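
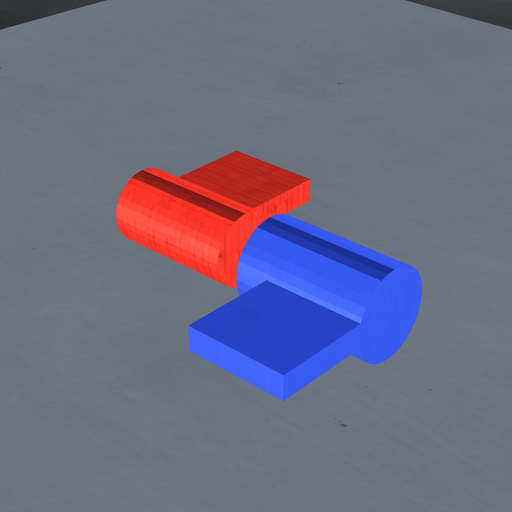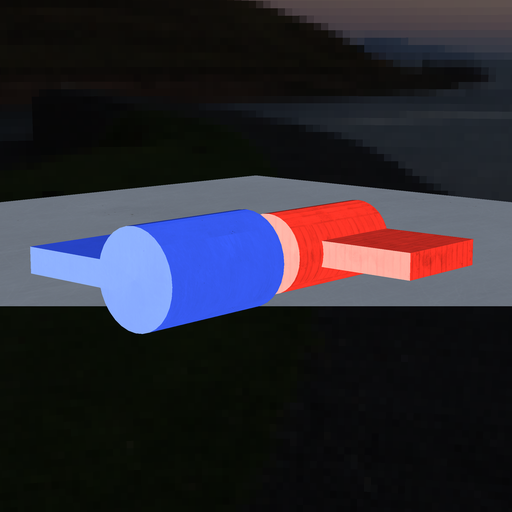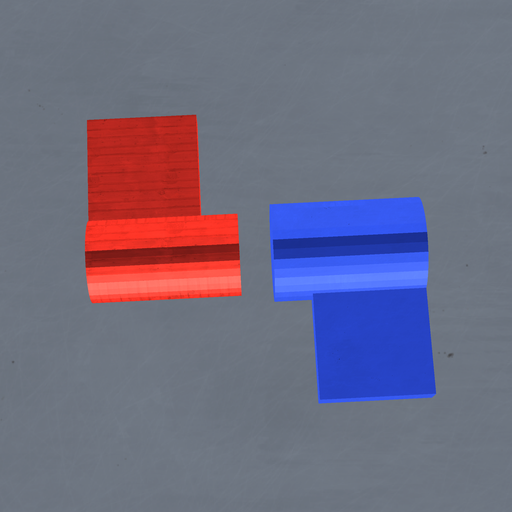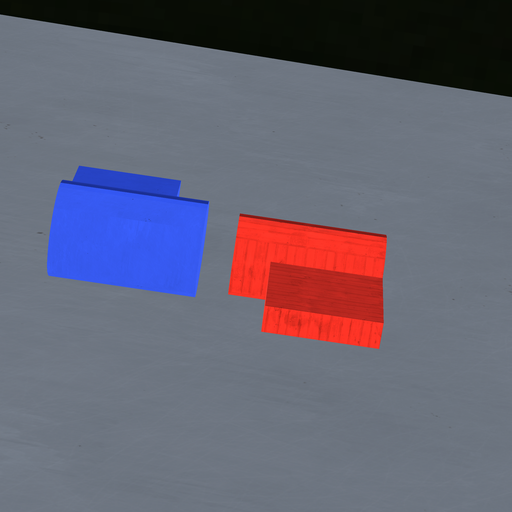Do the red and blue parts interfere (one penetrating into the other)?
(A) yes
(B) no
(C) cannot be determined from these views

(B) no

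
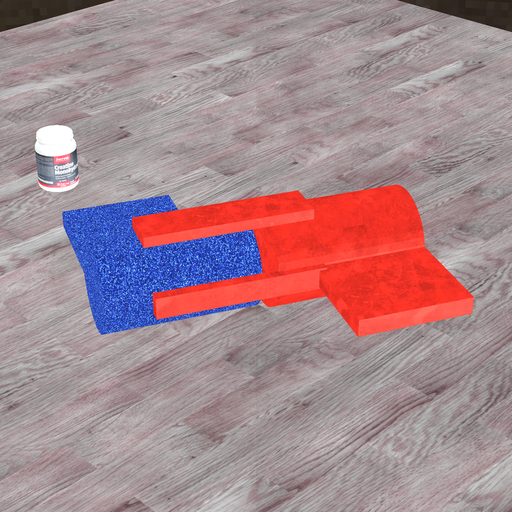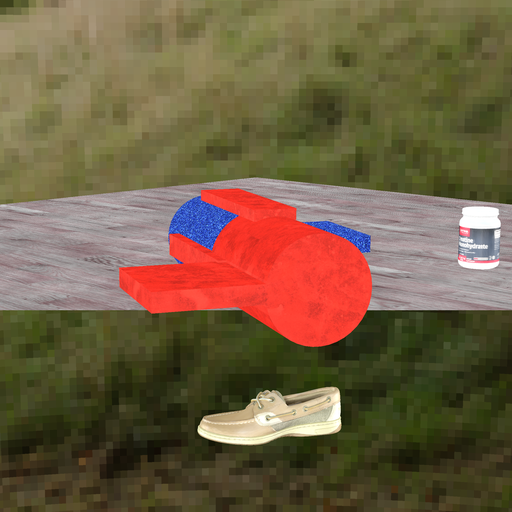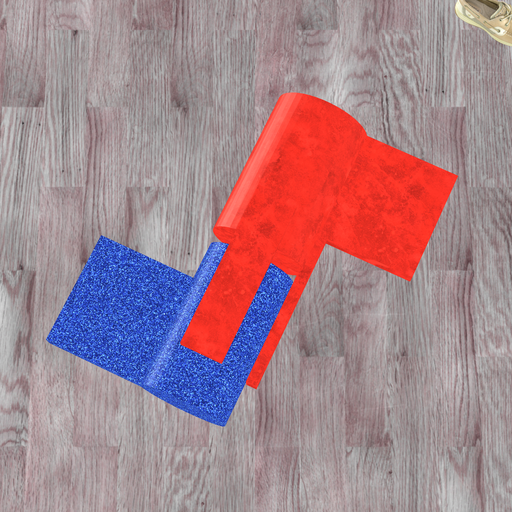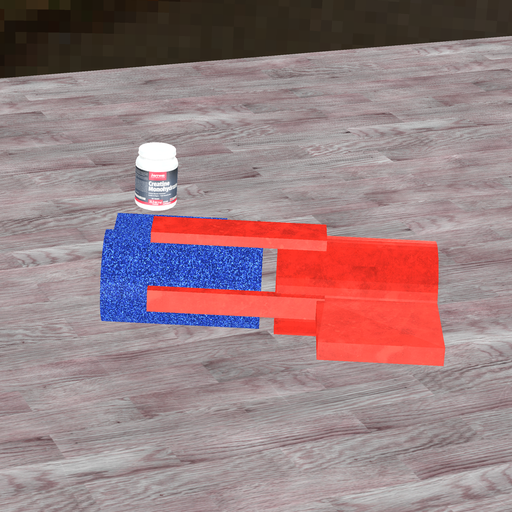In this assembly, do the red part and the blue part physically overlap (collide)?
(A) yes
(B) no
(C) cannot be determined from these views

(B) no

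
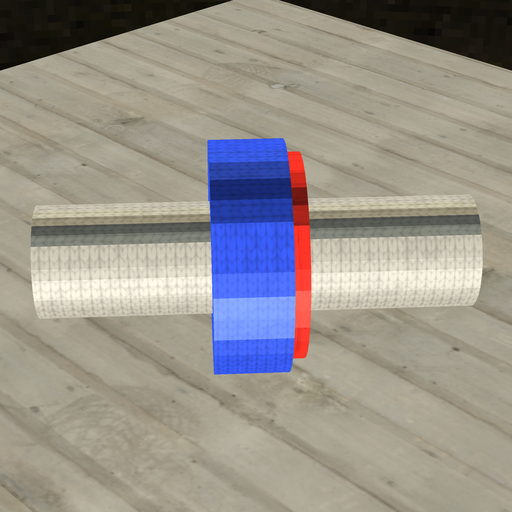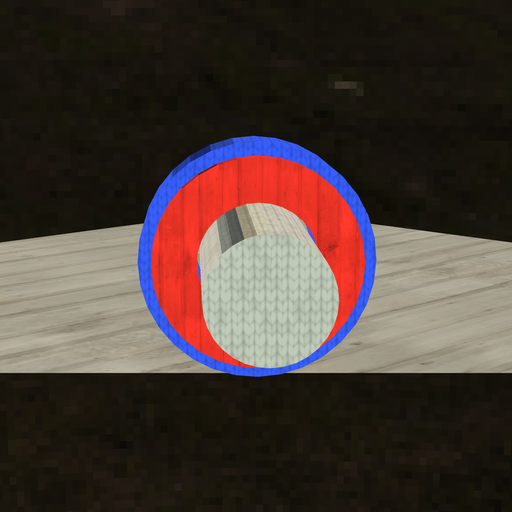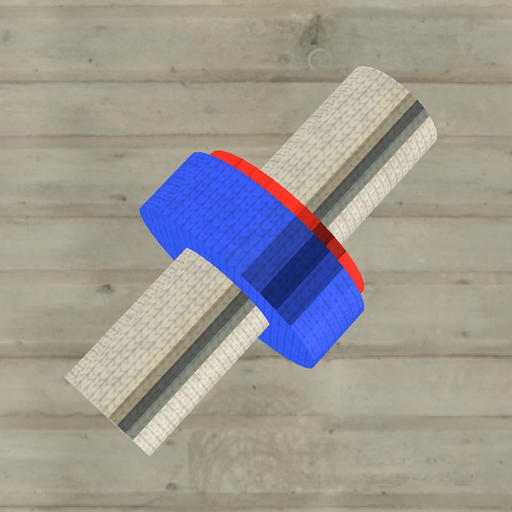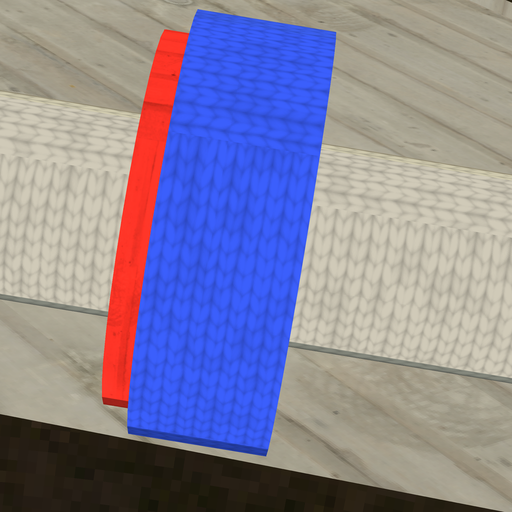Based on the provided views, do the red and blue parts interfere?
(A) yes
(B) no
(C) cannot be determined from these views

(A) yes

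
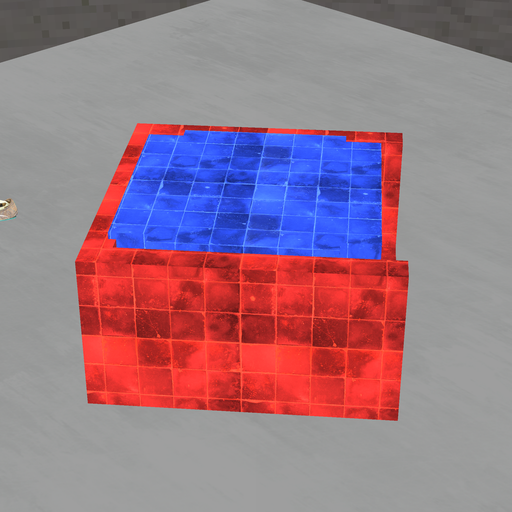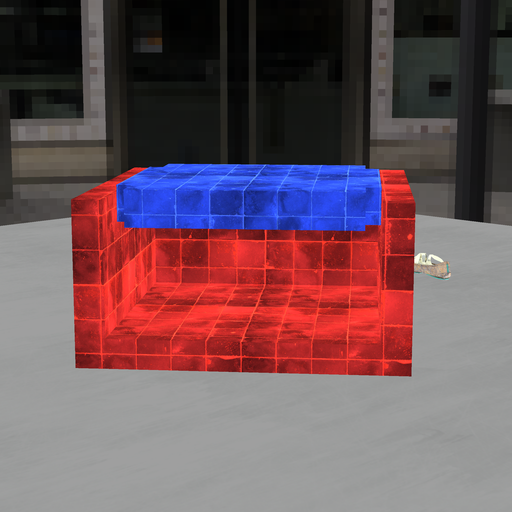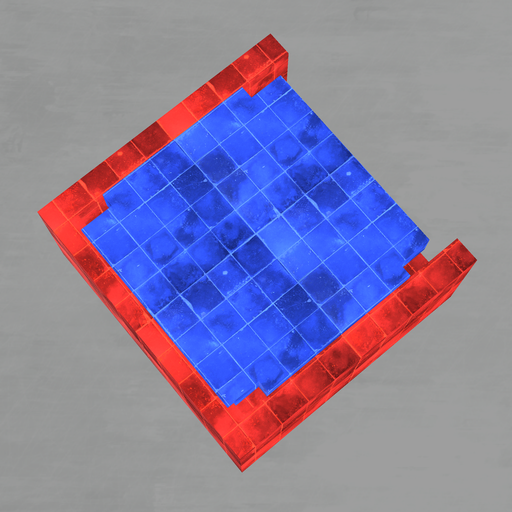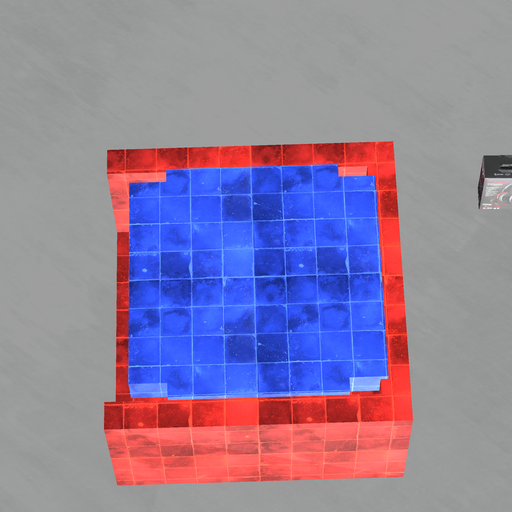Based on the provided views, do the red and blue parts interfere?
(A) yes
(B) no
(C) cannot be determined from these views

(A) yes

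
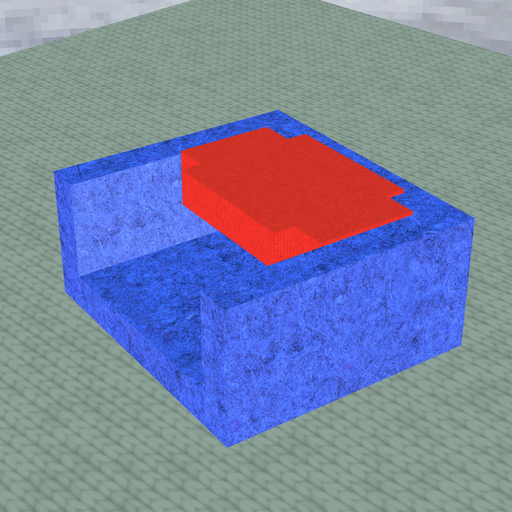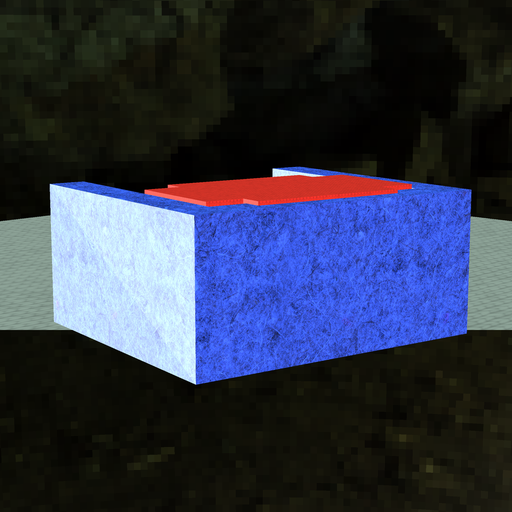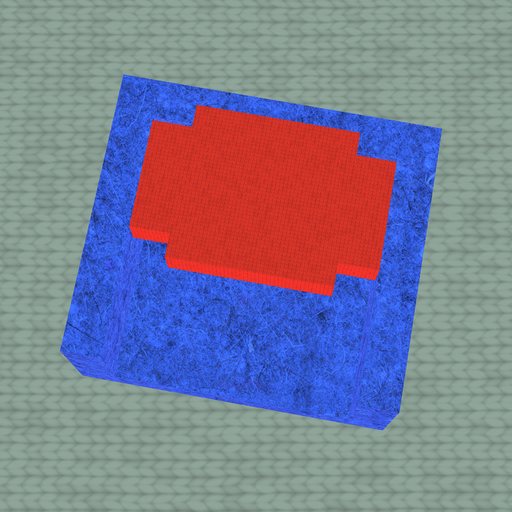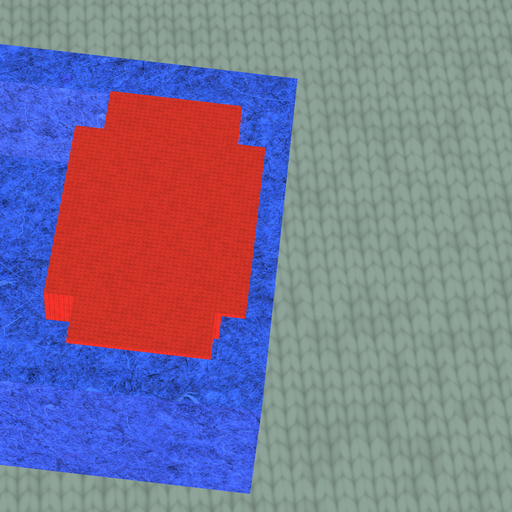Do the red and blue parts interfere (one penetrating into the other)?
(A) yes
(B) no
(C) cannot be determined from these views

(A) yes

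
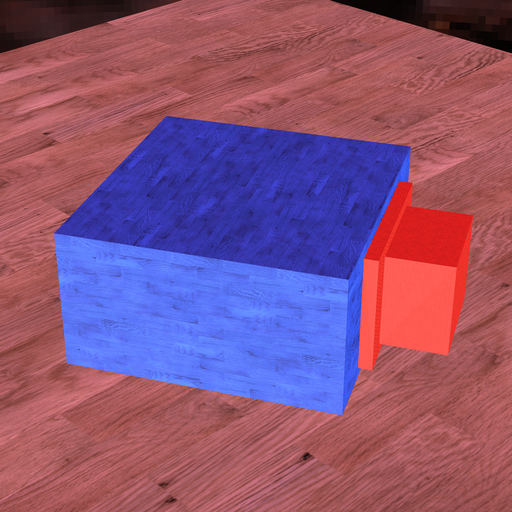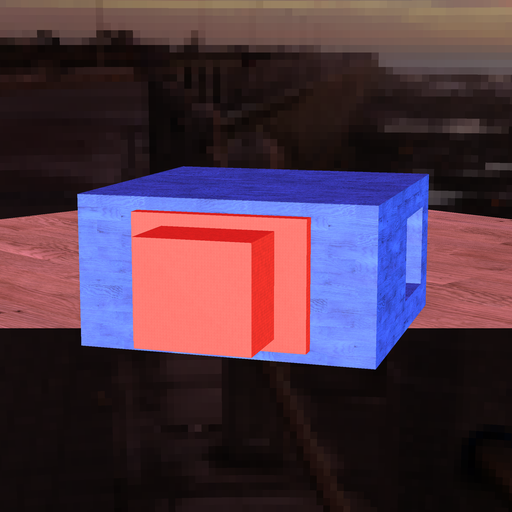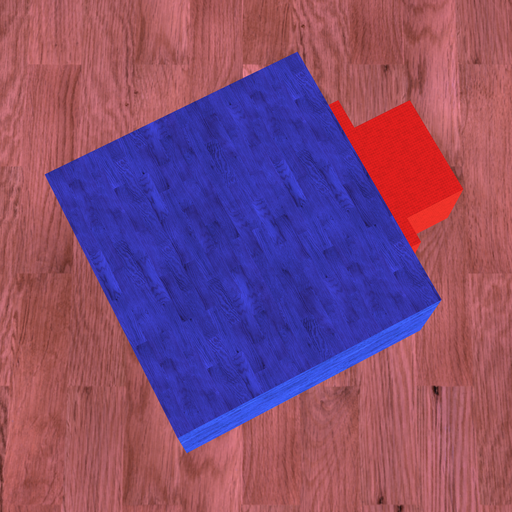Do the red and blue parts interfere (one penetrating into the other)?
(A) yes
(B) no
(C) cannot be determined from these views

(C) cannot be determined from these views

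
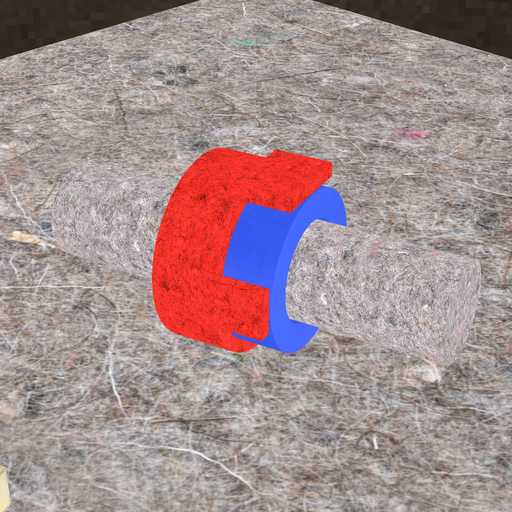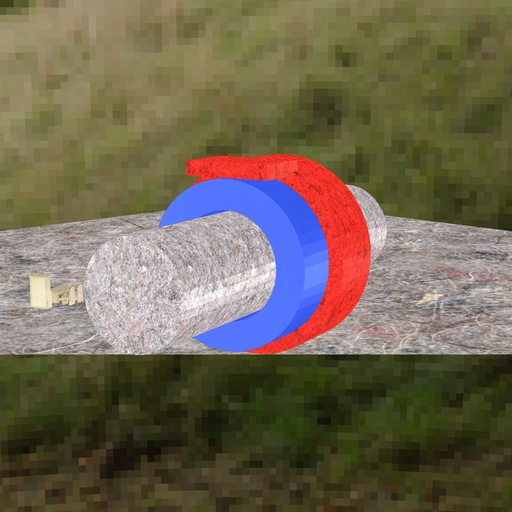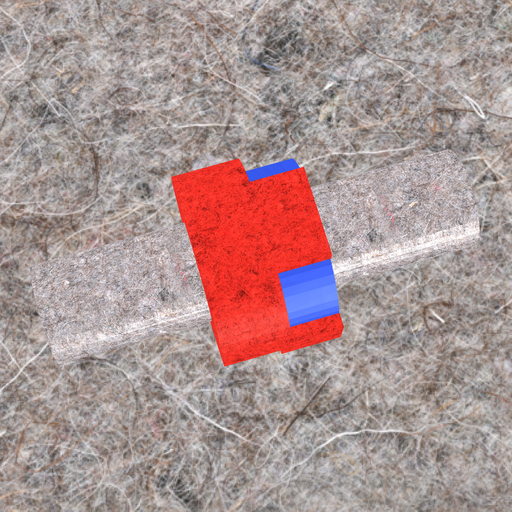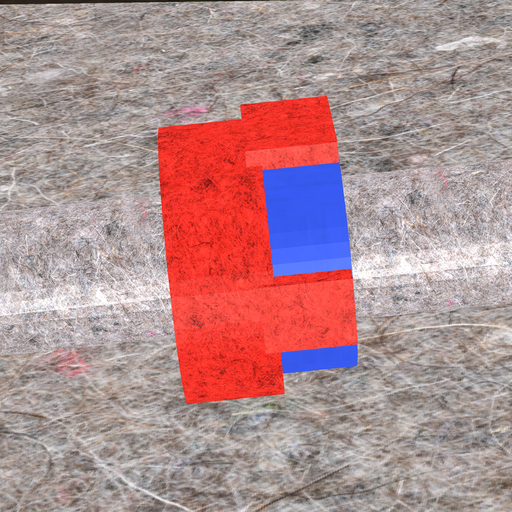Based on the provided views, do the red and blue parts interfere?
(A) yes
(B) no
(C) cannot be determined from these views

(A) yes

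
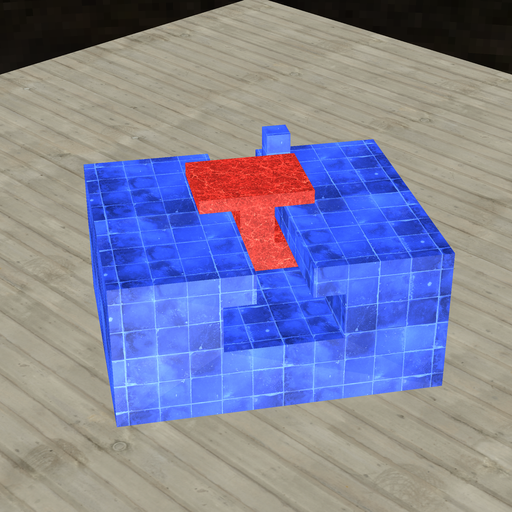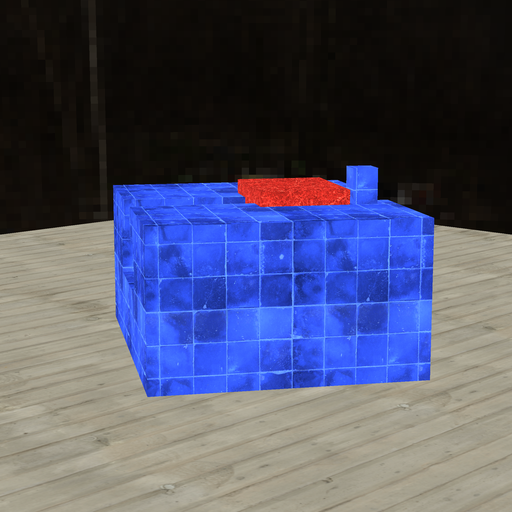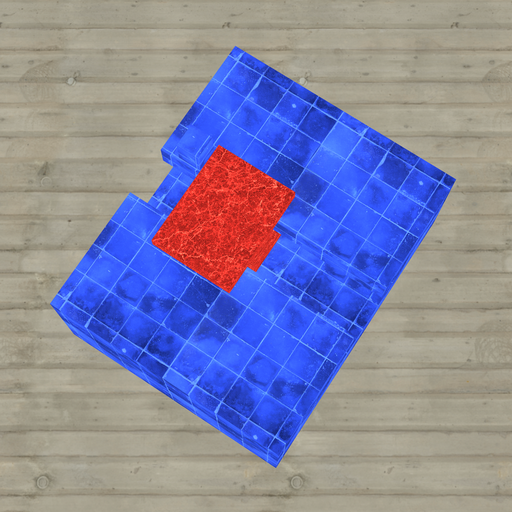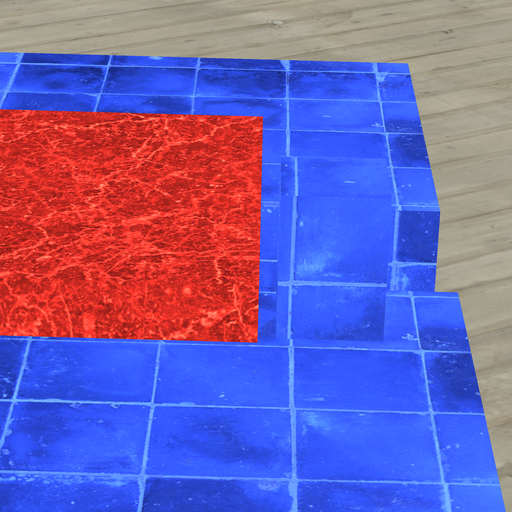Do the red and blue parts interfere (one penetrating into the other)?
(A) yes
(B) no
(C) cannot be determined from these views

(B) no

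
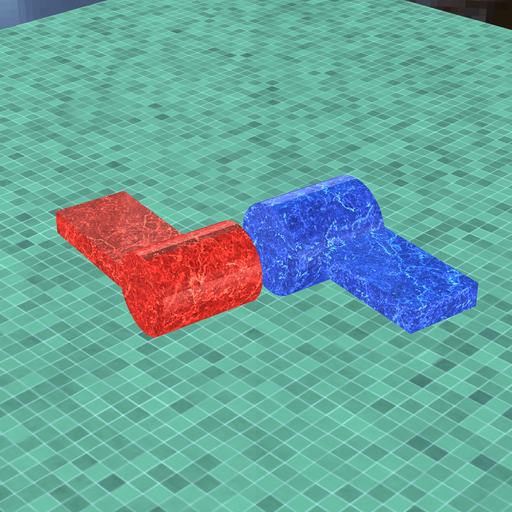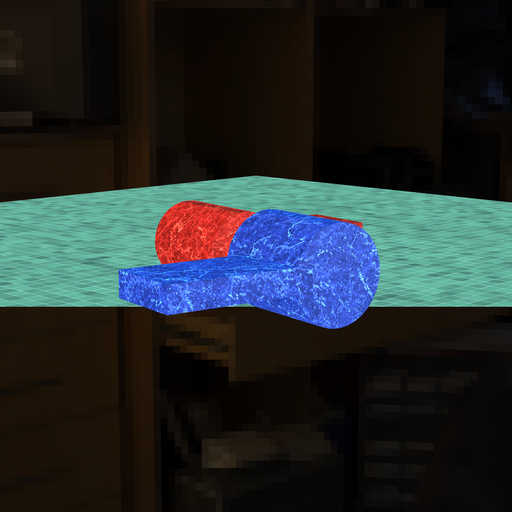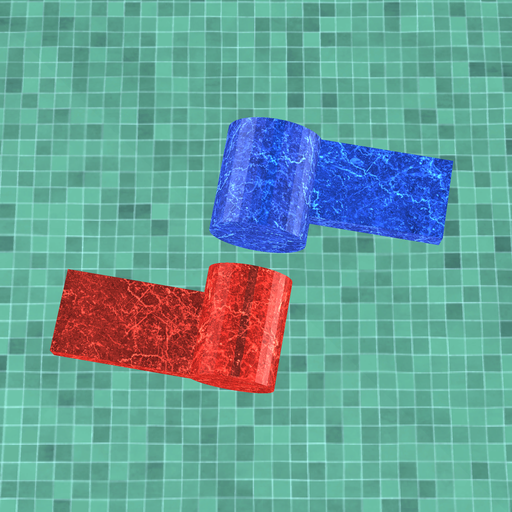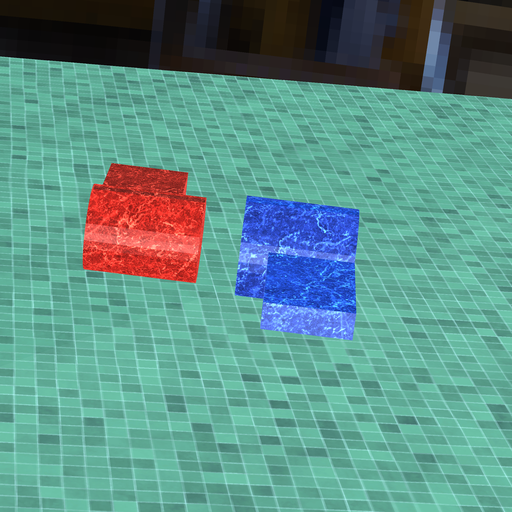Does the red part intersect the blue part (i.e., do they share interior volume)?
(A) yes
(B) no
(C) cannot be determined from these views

(B) no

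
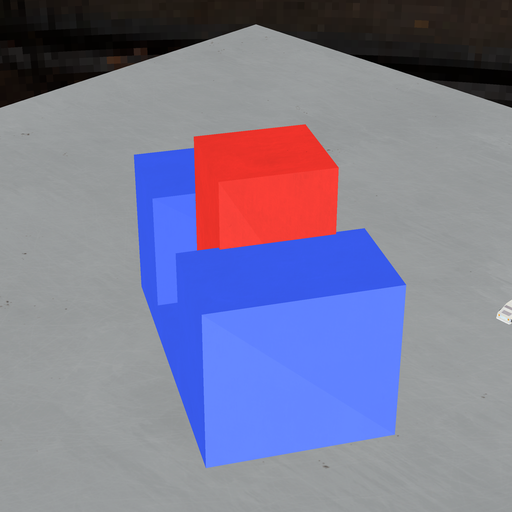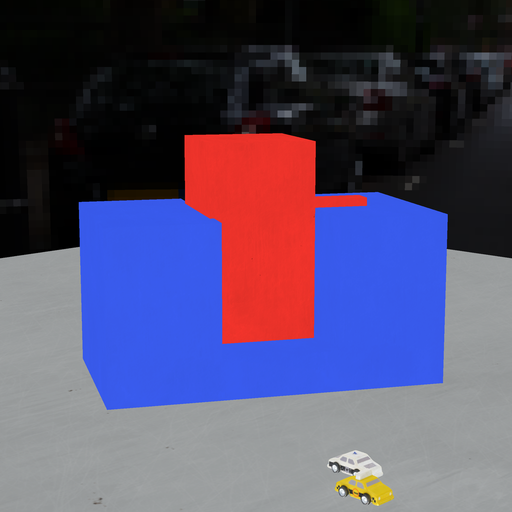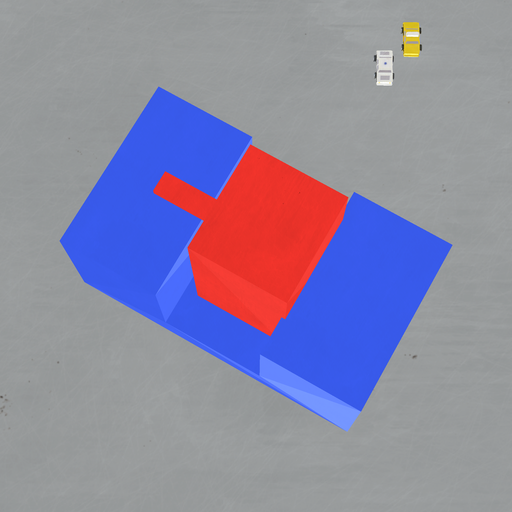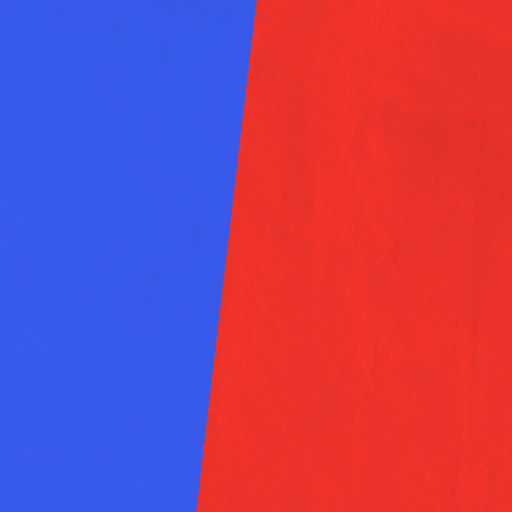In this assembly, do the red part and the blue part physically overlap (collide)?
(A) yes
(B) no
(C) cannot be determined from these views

(A) yes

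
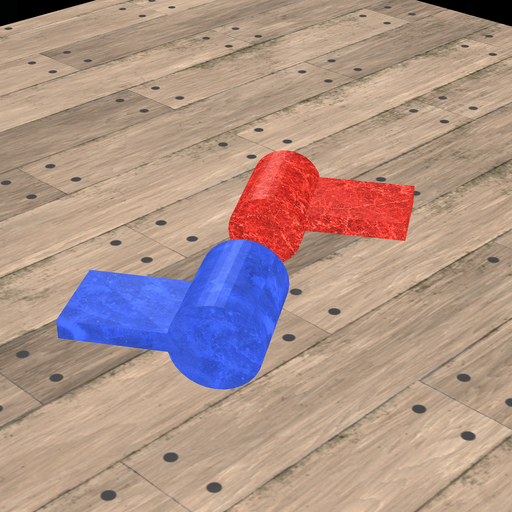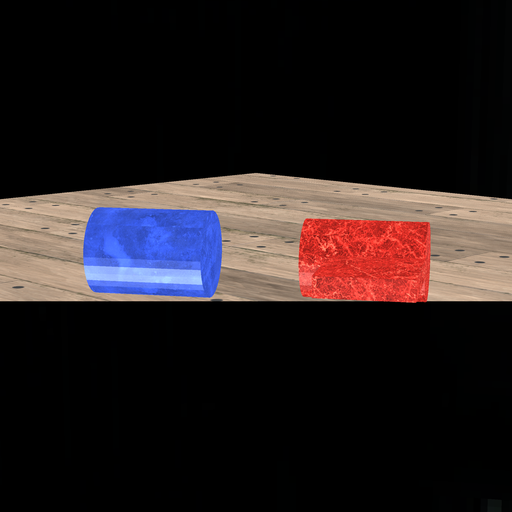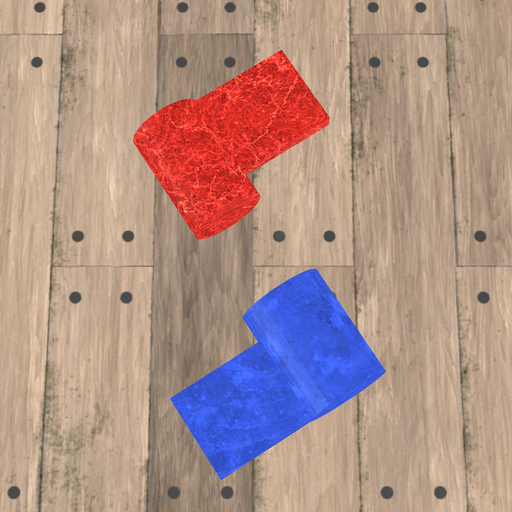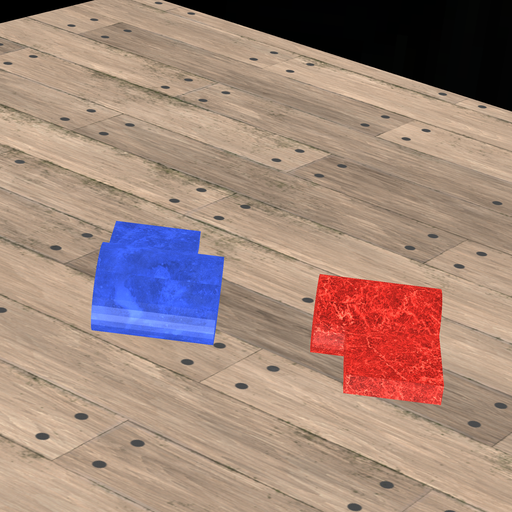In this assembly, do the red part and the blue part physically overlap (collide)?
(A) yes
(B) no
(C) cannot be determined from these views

(B) no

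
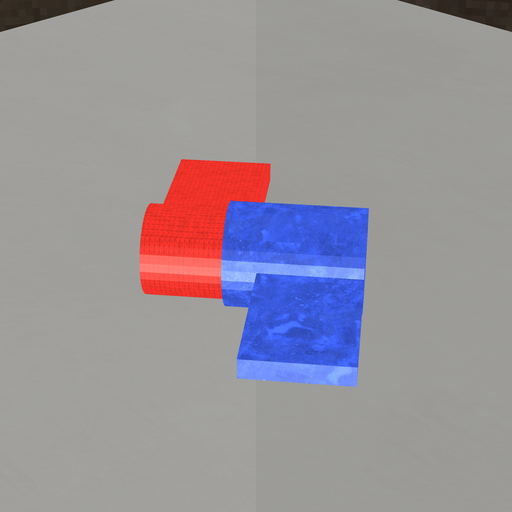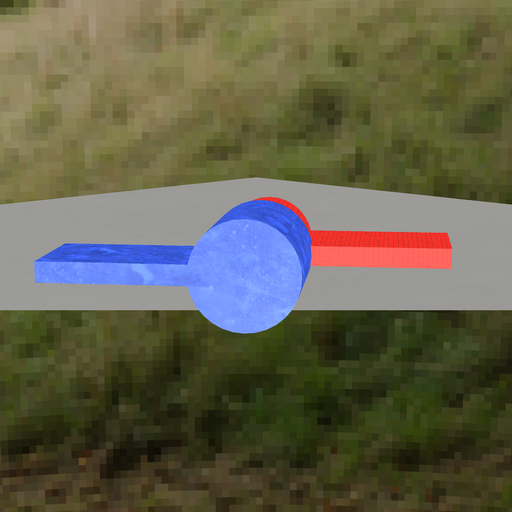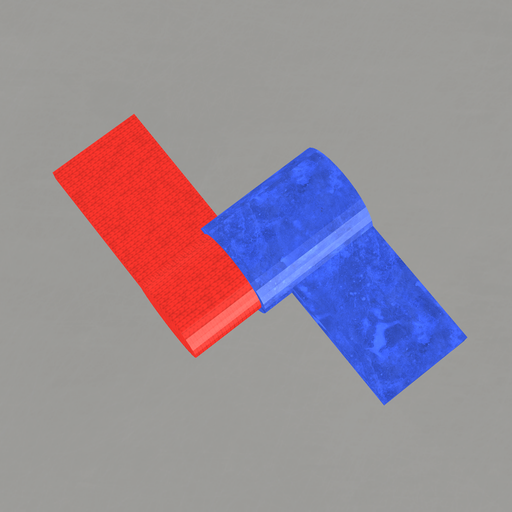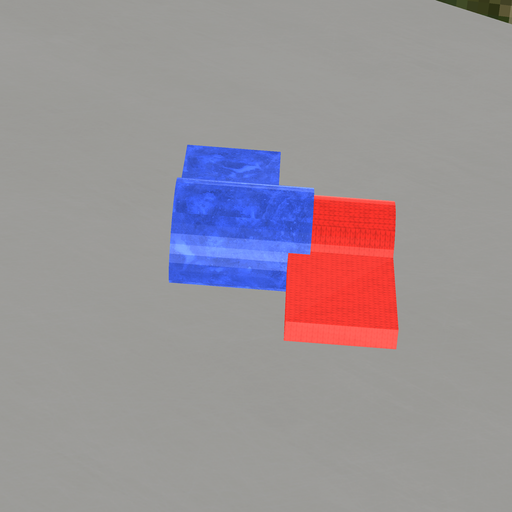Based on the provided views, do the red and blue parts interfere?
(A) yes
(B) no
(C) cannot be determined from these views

(A) yes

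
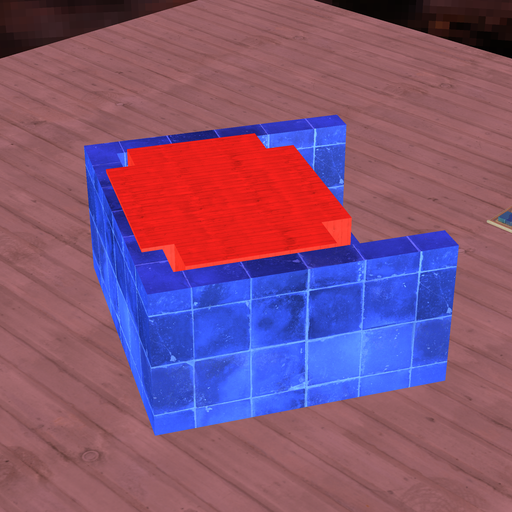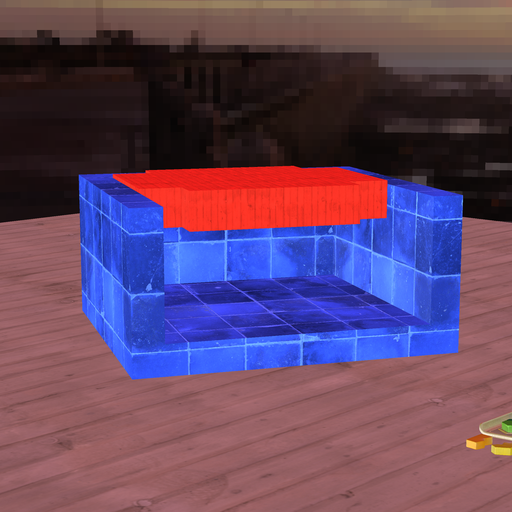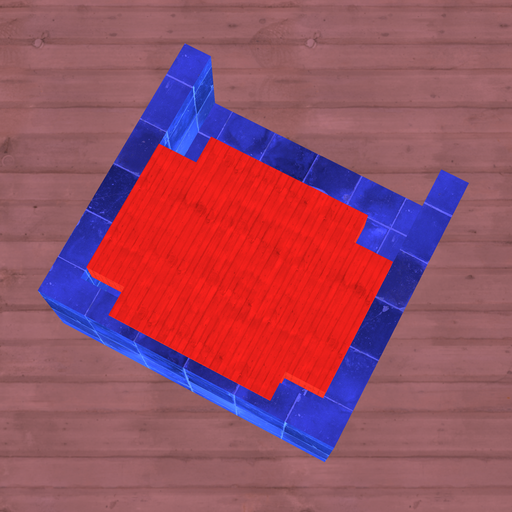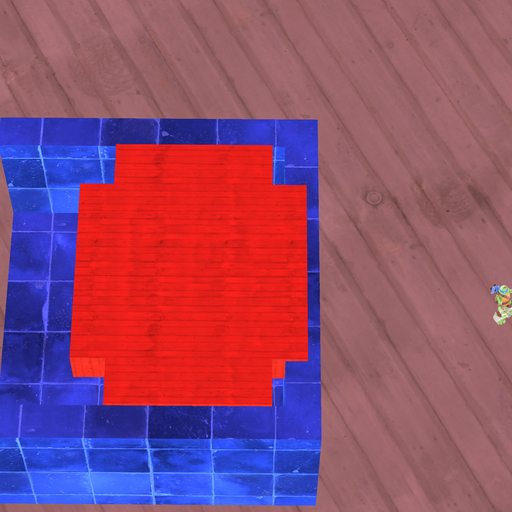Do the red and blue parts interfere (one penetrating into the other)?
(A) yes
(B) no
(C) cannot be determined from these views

(A) yes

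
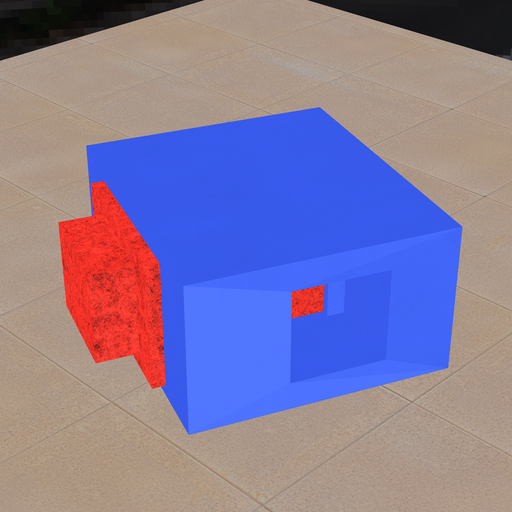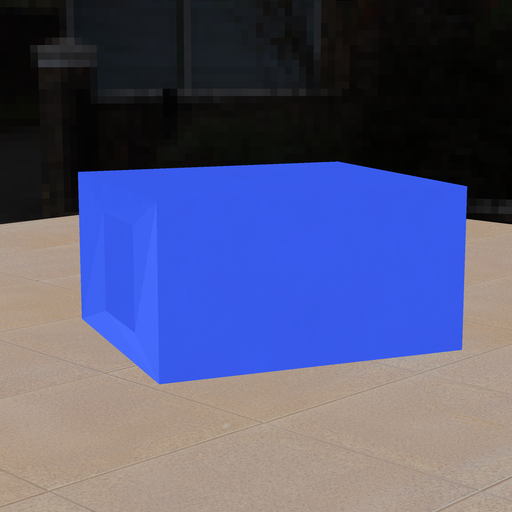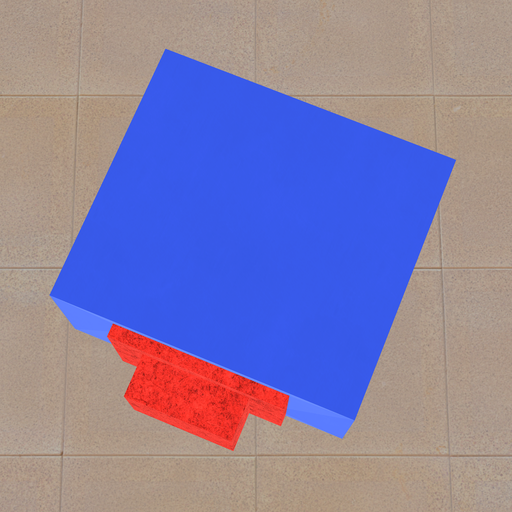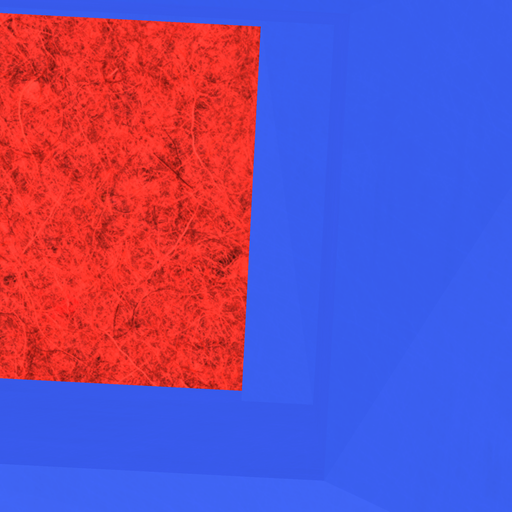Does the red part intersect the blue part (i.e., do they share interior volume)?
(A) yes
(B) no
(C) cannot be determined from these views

(A) yes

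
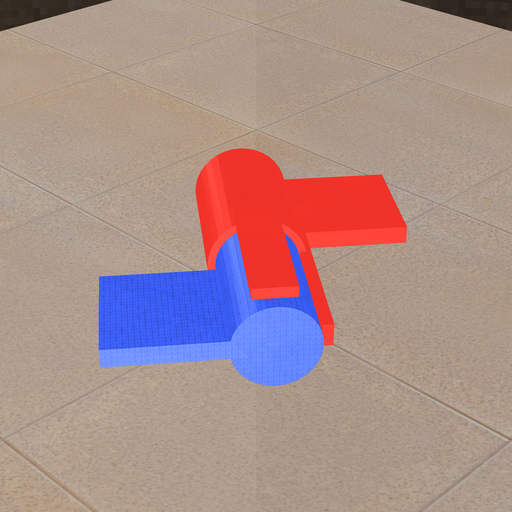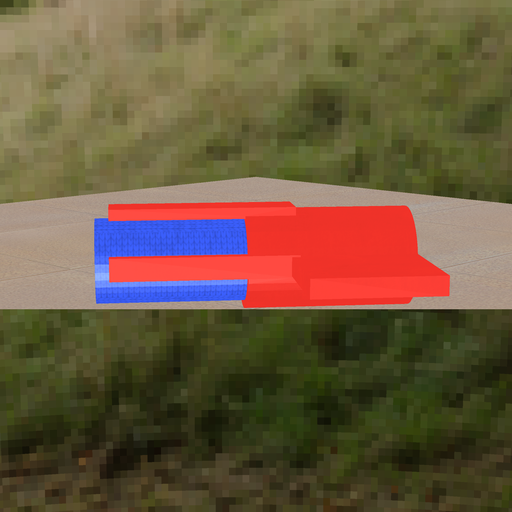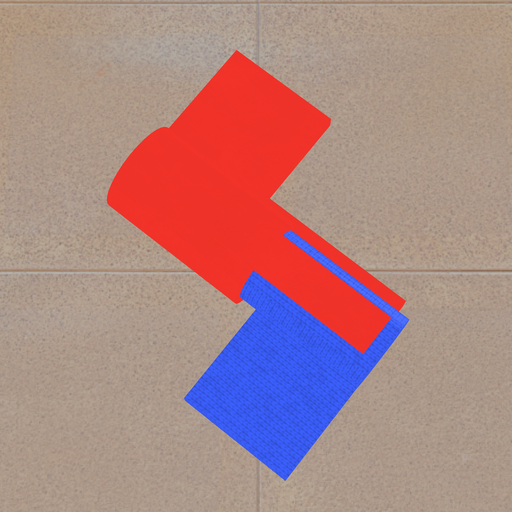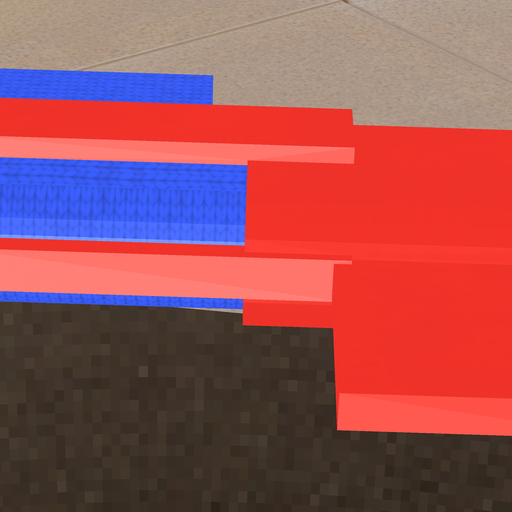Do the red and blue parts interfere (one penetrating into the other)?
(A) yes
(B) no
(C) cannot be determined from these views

(A) yes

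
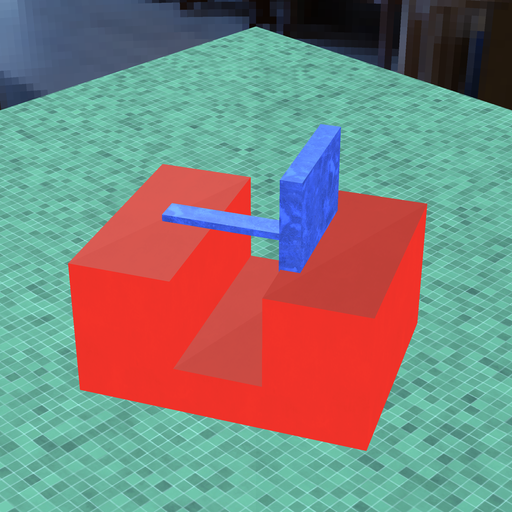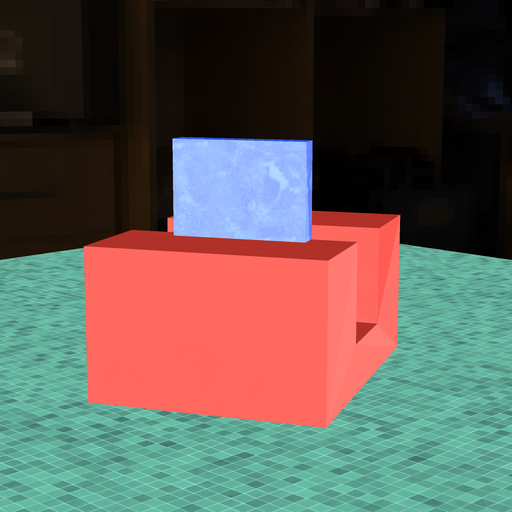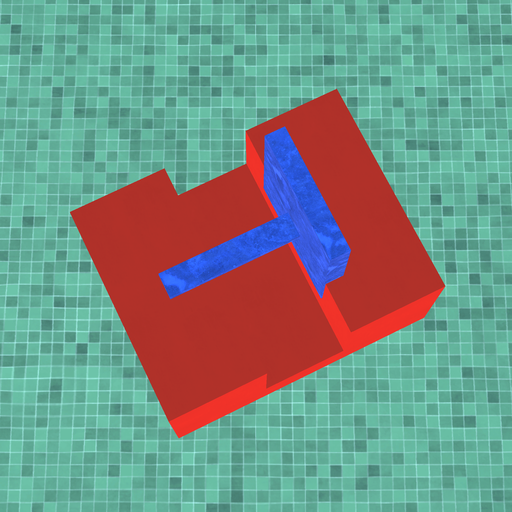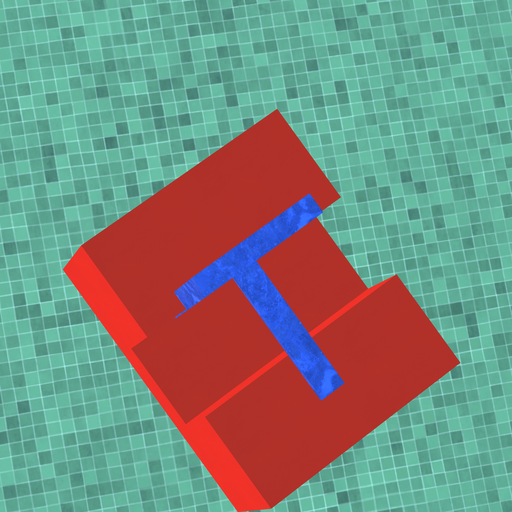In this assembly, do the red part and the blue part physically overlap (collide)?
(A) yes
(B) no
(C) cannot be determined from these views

(A) yes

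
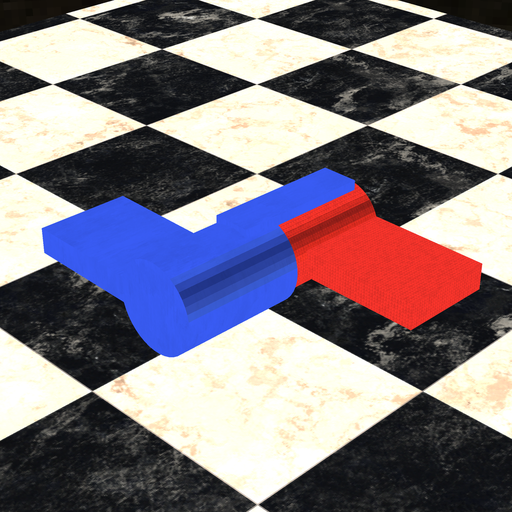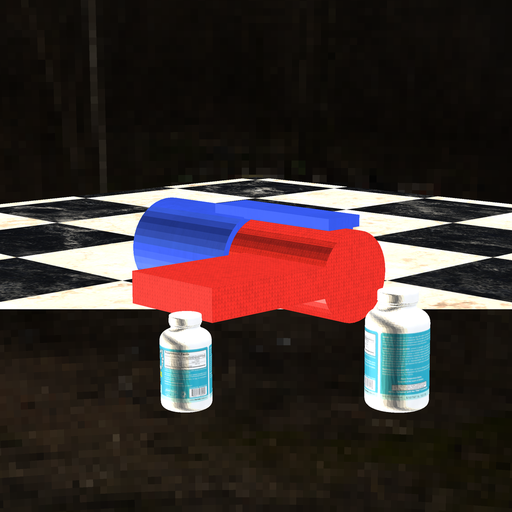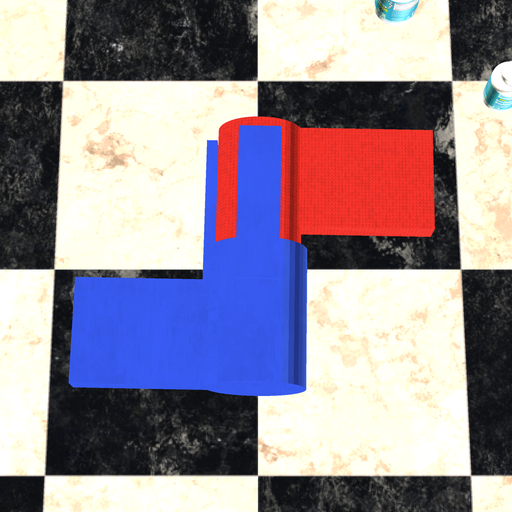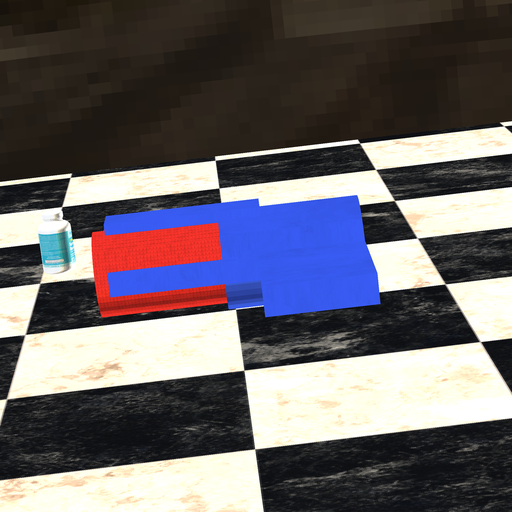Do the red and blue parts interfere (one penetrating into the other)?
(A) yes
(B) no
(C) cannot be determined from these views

(A) yes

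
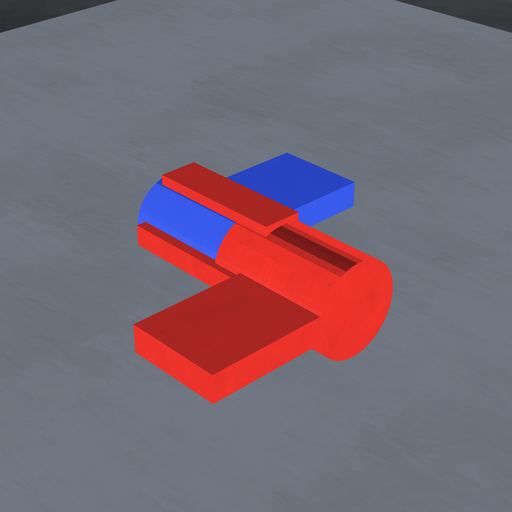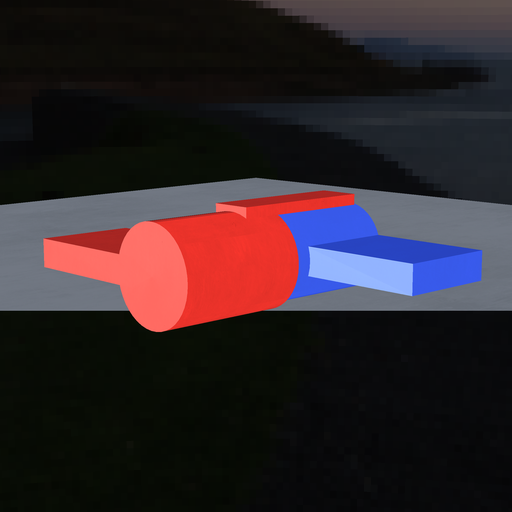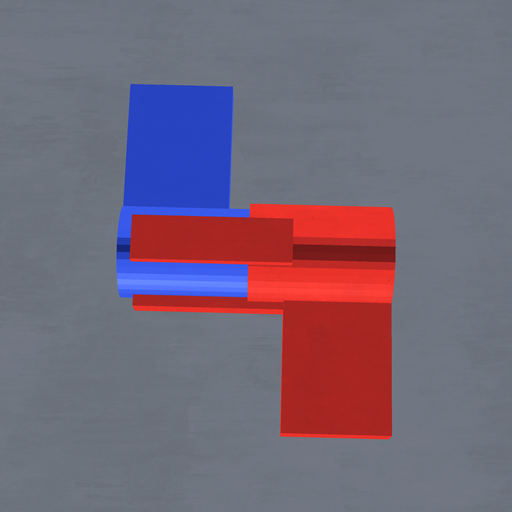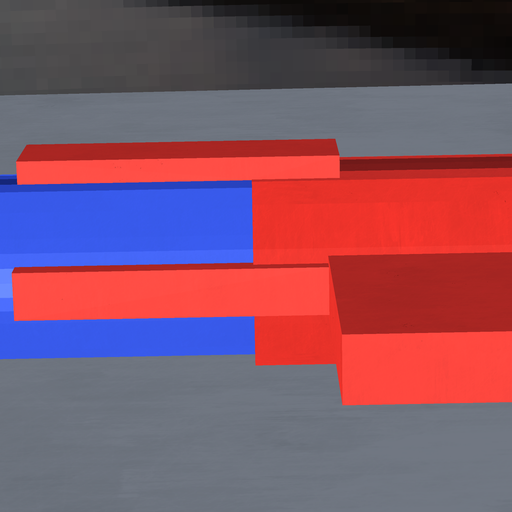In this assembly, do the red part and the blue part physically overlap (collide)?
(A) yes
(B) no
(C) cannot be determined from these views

(A) yes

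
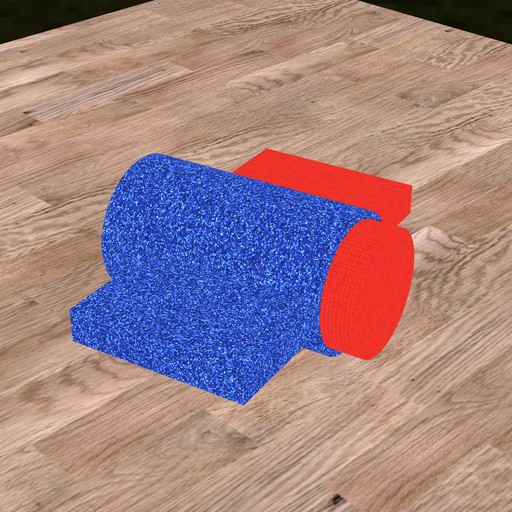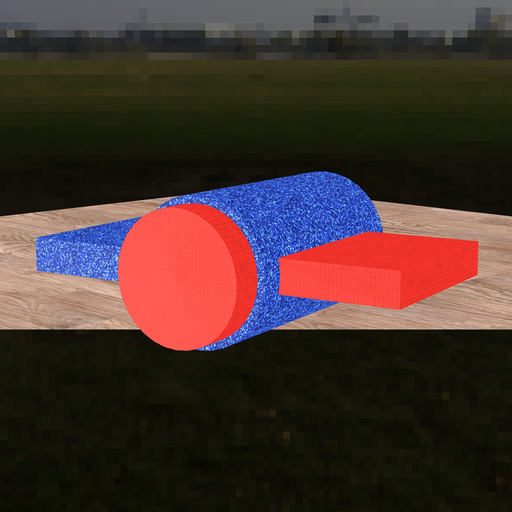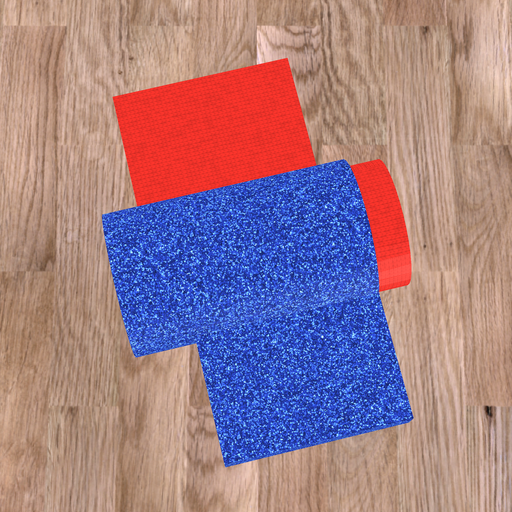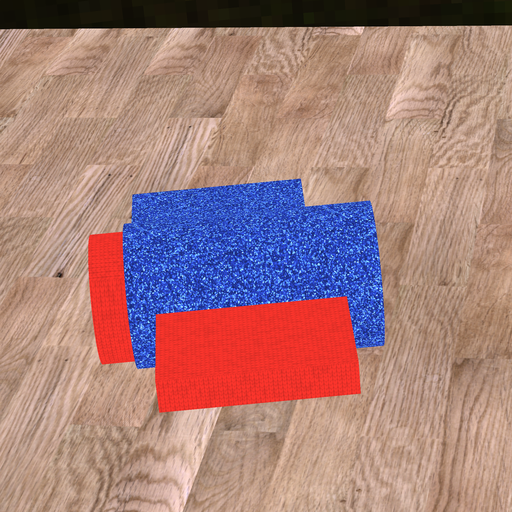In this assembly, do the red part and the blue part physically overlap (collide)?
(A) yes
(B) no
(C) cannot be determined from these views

(A) yes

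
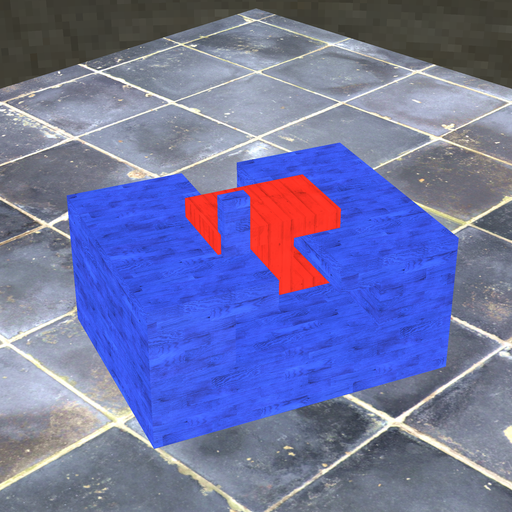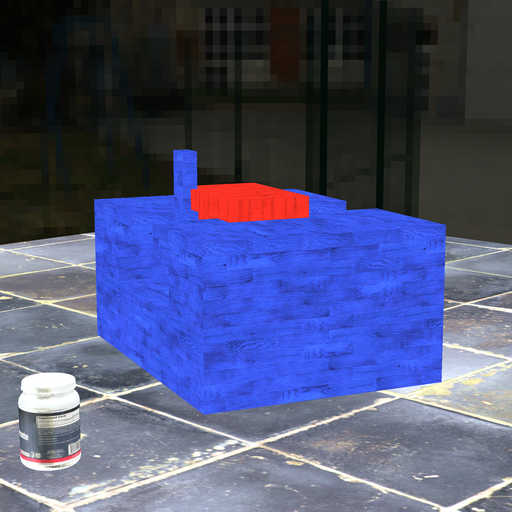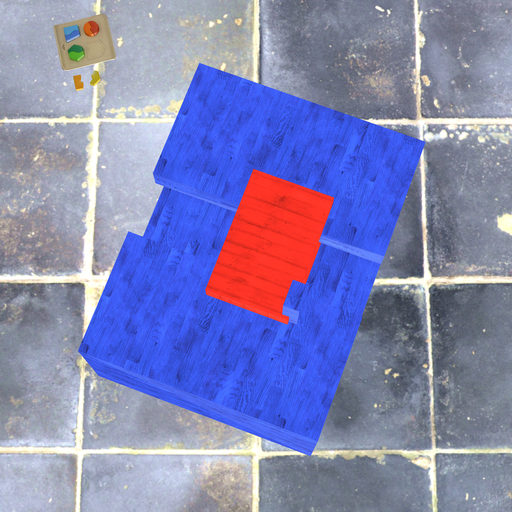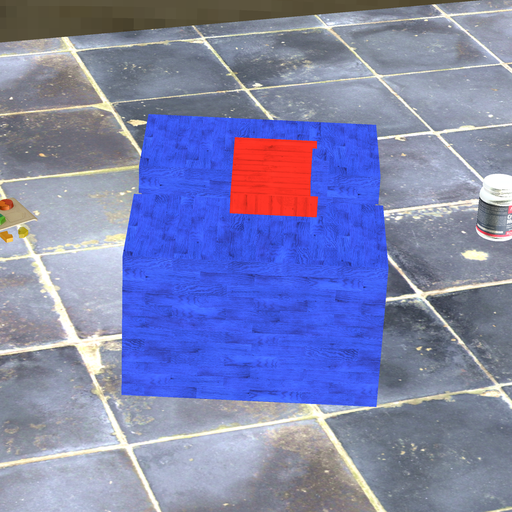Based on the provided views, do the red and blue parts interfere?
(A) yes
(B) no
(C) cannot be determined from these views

(A) yes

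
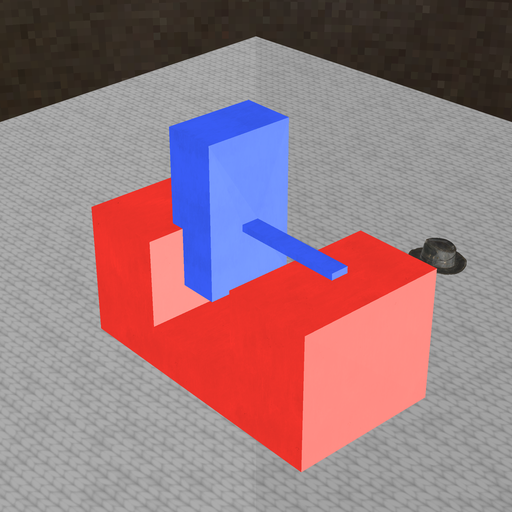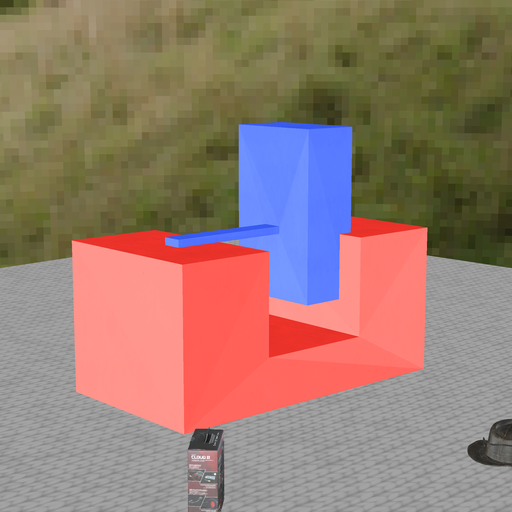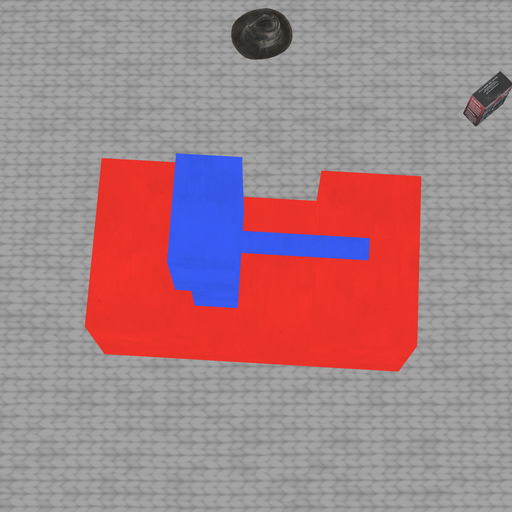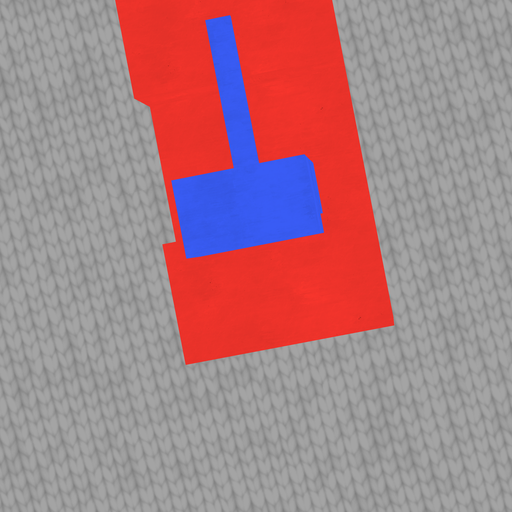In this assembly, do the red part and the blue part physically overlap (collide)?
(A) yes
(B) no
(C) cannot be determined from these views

(A) yes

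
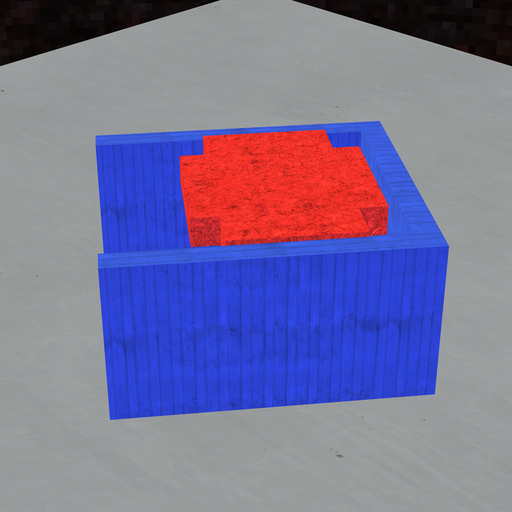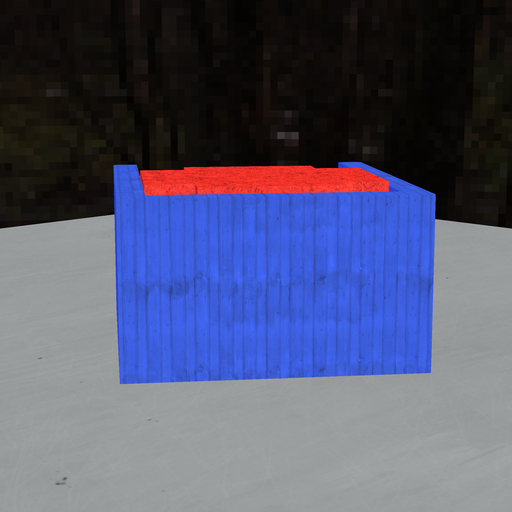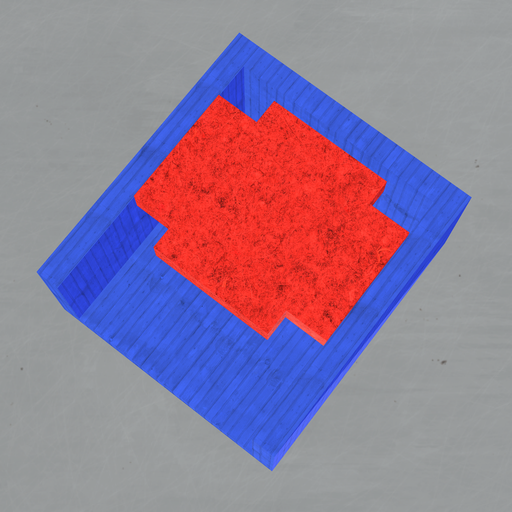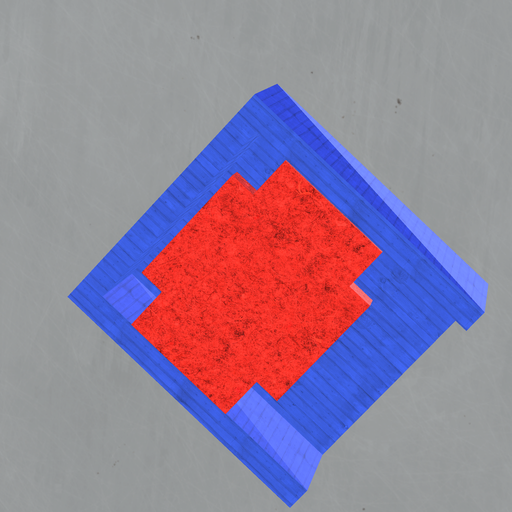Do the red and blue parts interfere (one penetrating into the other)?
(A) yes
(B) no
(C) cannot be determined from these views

(B) no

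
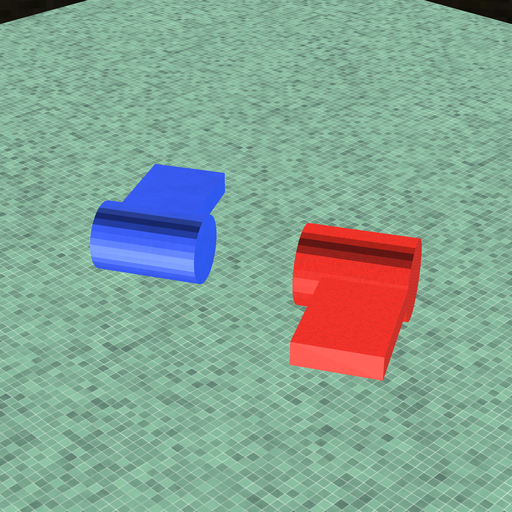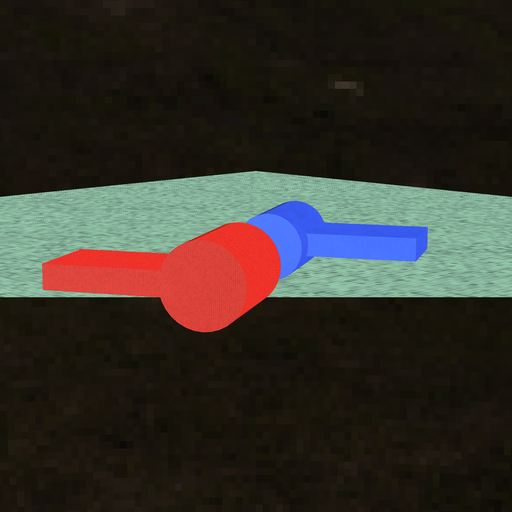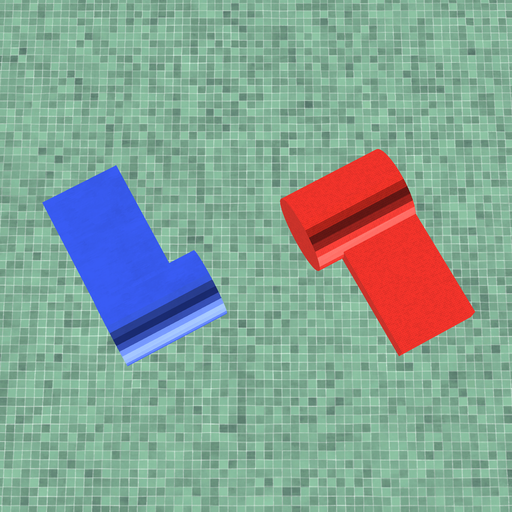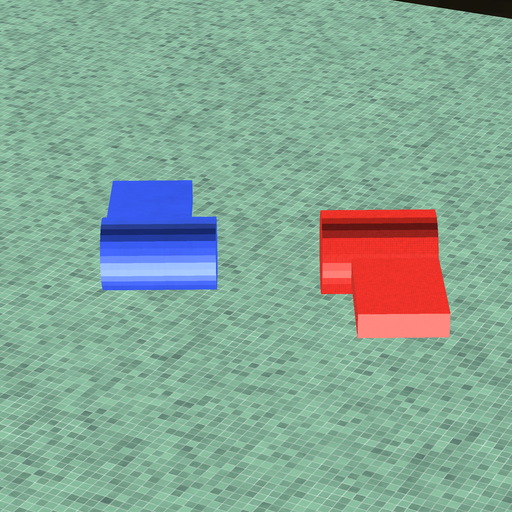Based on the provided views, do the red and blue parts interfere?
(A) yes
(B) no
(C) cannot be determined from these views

(B) no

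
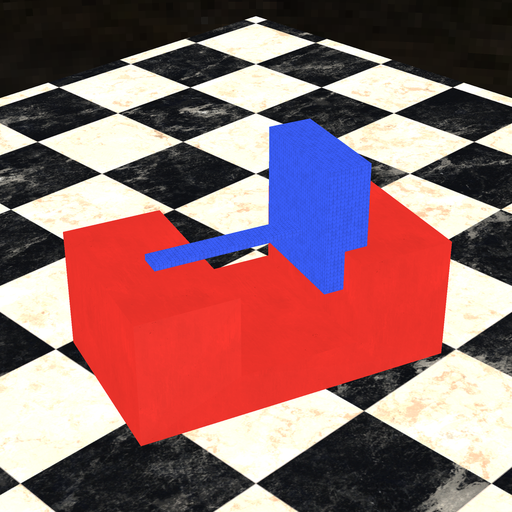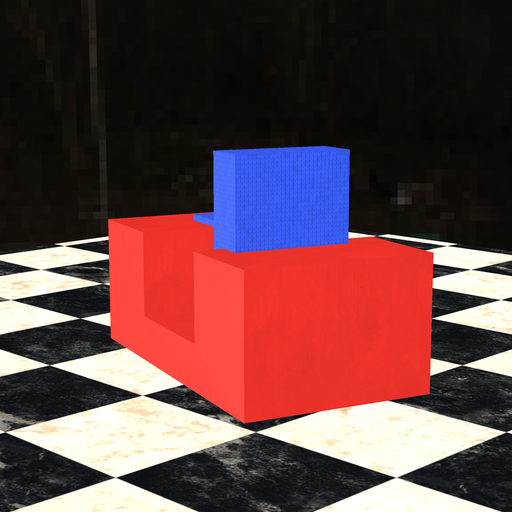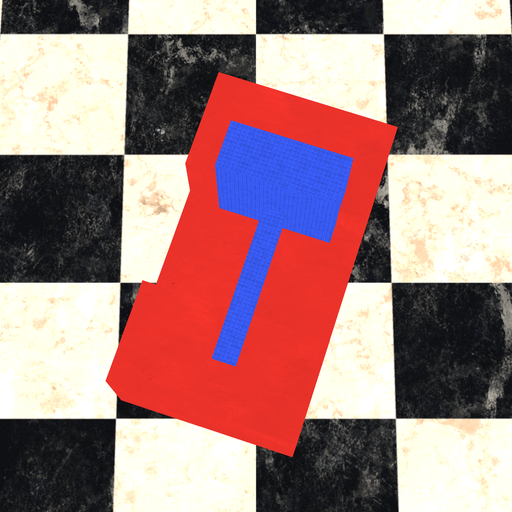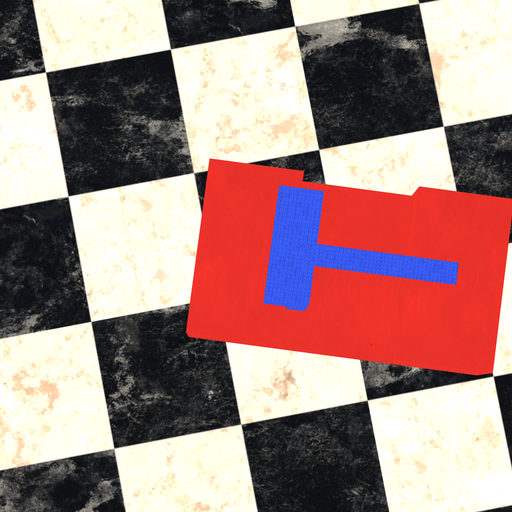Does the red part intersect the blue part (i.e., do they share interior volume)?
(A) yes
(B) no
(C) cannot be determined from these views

(A) yes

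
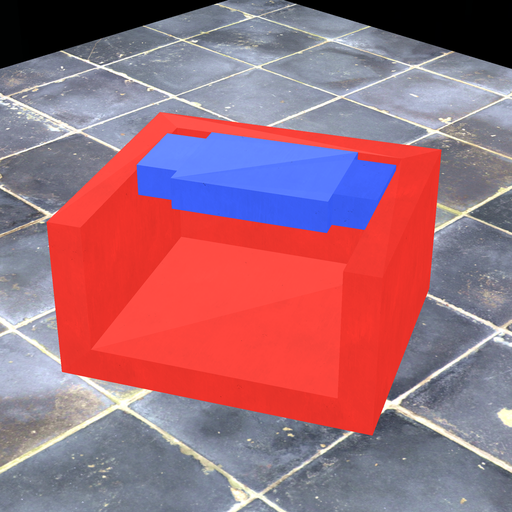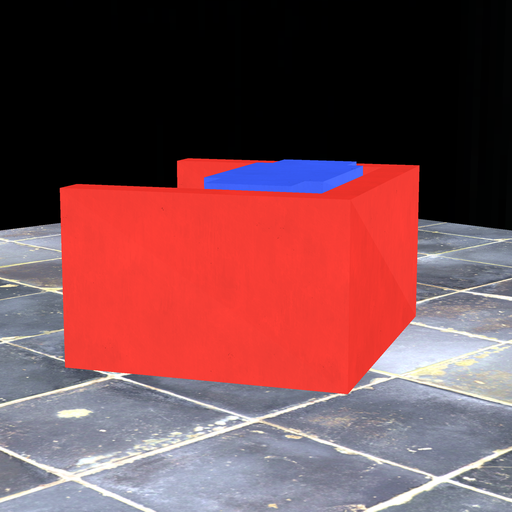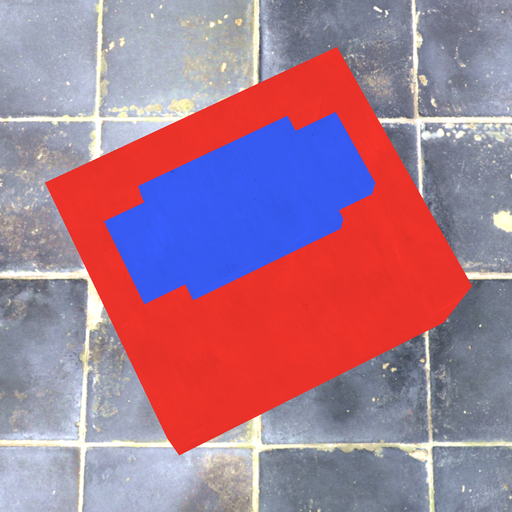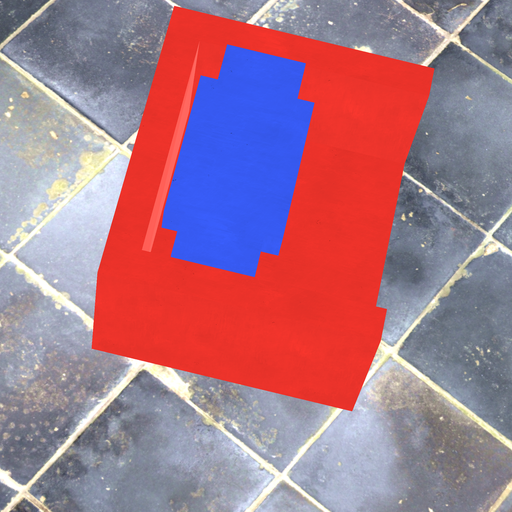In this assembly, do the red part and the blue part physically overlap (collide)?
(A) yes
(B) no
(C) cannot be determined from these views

(B) no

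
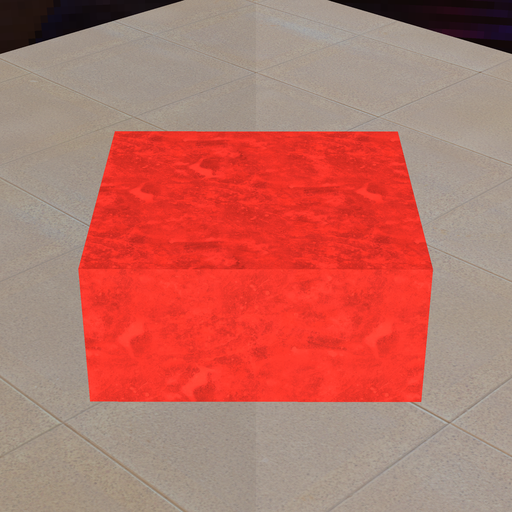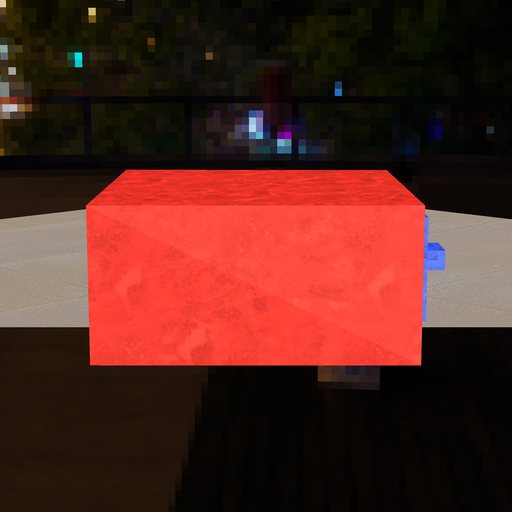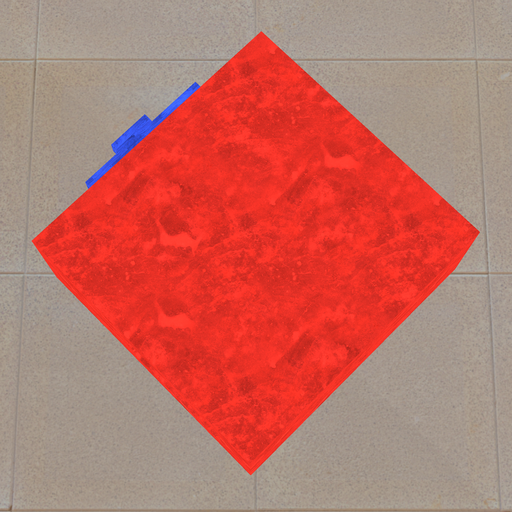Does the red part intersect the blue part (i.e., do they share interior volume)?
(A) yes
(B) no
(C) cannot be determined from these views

(C) cannot be determined from these views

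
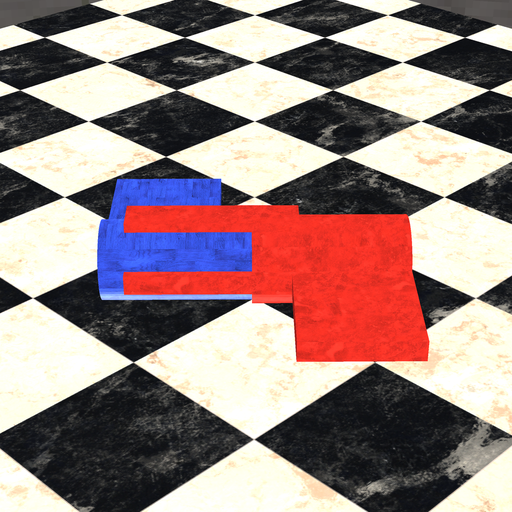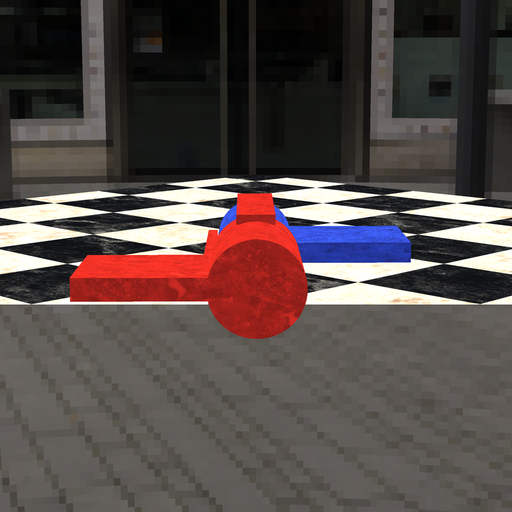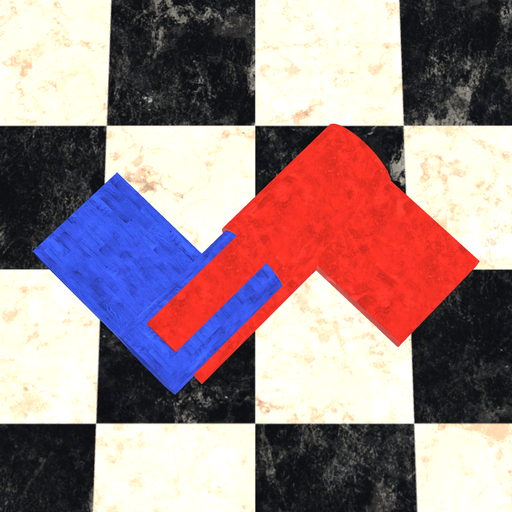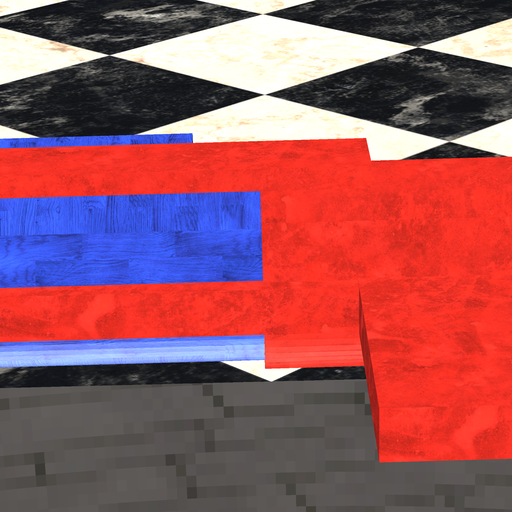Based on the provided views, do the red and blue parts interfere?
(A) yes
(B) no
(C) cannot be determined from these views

(A) yes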